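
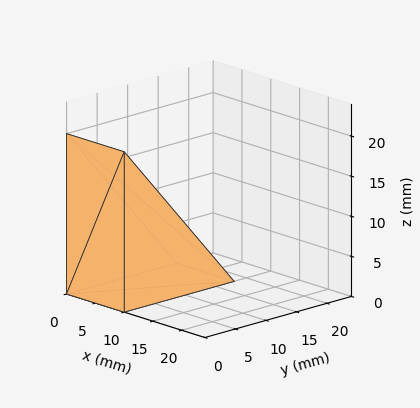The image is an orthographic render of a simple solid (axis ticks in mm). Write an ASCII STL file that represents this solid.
Reading the render: the shape is a wedge (ramp): 10 × 18 mm base, rising to 20 mm along the y=0 edge and sloping linearly to z=0 at y=18 (dimensions read to the nearest mm from the axis ticks). For the STL, each face is triangulated and given an outward normal.

solid part
  facet normal 0.0000 0.0000 -1.0000
    outer loop
      vertex 10.0 18.0 0.0
      vertex 10.0 0.0 0.0
      vertex 0.0 0.0 0.0
    endloop
  endfacet
  facet normal 0.0000 0.0000 -1.0000
    outer loop
      vertex 0.0 18.0 0.0
      vertex 10.0 18.0 0.0
      vertex 0.0 0.0 0.0
    endloop
  endfacet
  facet normal 0.0000 -1.0000 0.0000
    outer loop
      vertex 0.0 0.0 0.0
      vertex 10.0 0.0 0.0
      vertex 10.0 0.0 20.0
    endloop
  endfacet
  facet normal 0.0000 -1.0000 0.0000
    outer loop
      vertex 0.0 0.0 0.0
      vertex 10.0 0.0 20.0
      vertex 0.0 0.0 20.0
    endloop
  endfacet
  facet normal 0.0000 0.7433 0.6690
    outer loop
      vertex 0.0 0.0 20.0
      vertex 10.0 0.0 20.0
      vertex 10.0 18.0 0.0
    endloop
  endfacet
  facet normal 0.0000 0.7433 0.6690
    outer loop
      vertex 0.0 0.0 20.0
      vertex 10.0 18.0 0.0
      vertex 0.0 18.0 0.0
    endloop
  endfacet
  facet normal -1.0000 0.0000 0.0000
    outer loop
      vertex 0.0 0.0 20.0
      vertex 0.0 18.0 0.0
      vertex 0.0 0.0 0.0
    endloop
  endfacet
  facet normal 1.0000 0.0000 0.0000
    outer loop
      vertex 10.0 0.0 0.0
      vertex 10.0 18.0 0.0
      vertex 10.0 0.0 20.0
    endloop
  endfacet
endsolid part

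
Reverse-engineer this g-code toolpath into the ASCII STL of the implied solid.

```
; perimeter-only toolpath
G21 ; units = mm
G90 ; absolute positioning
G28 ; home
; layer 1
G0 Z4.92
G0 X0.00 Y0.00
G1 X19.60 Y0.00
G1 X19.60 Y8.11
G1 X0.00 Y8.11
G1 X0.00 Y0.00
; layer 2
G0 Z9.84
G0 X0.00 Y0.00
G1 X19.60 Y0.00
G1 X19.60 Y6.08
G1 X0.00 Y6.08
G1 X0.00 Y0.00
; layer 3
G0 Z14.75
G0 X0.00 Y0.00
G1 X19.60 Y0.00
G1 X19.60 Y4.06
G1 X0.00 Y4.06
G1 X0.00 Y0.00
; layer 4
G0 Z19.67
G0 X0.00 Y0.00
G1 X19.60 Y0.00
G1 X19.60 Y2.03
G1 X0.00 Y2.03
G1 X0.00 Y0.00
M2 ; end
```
solid part
  facet normal 0.0000 0.0000 -1.0000
    outer loop
      vertex 19.60 10.14 0.00
      vertex 19.60 0.00 0.00
      vertex 0.00 0.00 0.00
    endloop
  endfacet
  facet normal 0.0000 0.0000 -1.0000
    outer loop
      vertex 0.00 10.14 0.00
      vertex 19.60 10.14 0.00
      vertex 0.00 0.00 0.00
    endloop
  endfacet
  facet normal 0.0000 -1.0000 0.0000
    outer loop
      vertex 0.00 0.00 0.00
      vertex 19.60 0.00 0.00
      vertex 19.60 0.00 24.59
    endloop
  endfacet
  facet normal 0.0000 -1.0000 0.0000
    outer loop
      vertex 0.00 0.00 0.00
      vertex 19.60 0.00 24.59
      vertex 0.00 0.00 24.59
    endloop
  endfacet
  facet normal 0.0000 0.9245 0.3812
    outer loop
      vertex 0.00 0.00 24.59
      vertex 19.60 0.00 24.59
      vertex 19.60 10.14 0.00
    endloop
  endfacet
  facet normal 0.0000 0.9245 0.3812
    outer loop
      vertex 0.00 0.00 24.59
      vertex 19.60 10.14 0.00
      vertex 0.00 10.14 0.00
    endloop
  endfacet
  facet normal -1.0000 0.0000 0.0000
    outer loop
      vertex 0.00 0.00 24.59
      vertex 0.00 10.14 0.00
      vertex 0.00 0.00 0.00
    endloop
  endfacet
  facet normal 1.0000 0.0000 0.0000
    outer loop
      vertex 19.60 0.00 0.00
      vertex 19.60 10.14 0.00
      vertex 19.60 0.00 24.59
    endloop
  endfacet
endsolid part

The G0 Z moves step by Δz≈4.92 mm. The G1 loops shrink linearly with z, so the solid tapers from its base footprint up to z≈24.6. Closing with a flat bottom cap and the tapered top and triangulating gives 8 facets — a wedge (ramp): 19.6 × 10.1 mm base, rising to 24.6 mm along the y=0 edge and sloping linearly to z=0 at y=10.1.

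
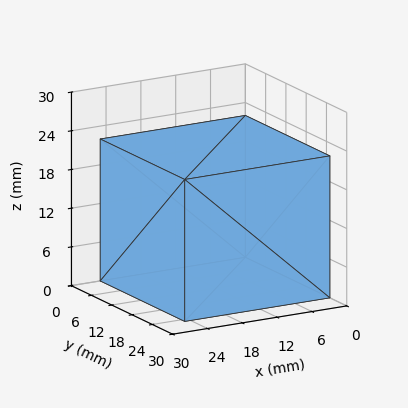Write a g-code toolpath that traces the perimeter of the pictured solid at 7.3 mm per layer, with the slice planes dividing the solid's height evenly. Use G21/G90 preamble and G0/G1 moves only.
Reading the render: the shape is a rectangular box, roughly 25 × 25 mm footprint and 22 mm tall (dimensions read to the nearest mm from the axis ticks). For the g-code, the solid's height is divided into equal slices at the stated Δz and each level perimeter traced with G1 moves after a G0 lift.

; perimeter-only toolpath
G21 ; units = mm
G90 ; absolute positioning
G28 ; home
; layer 1
G0 Z7.3
G0 X0.0 Y0.0
G1 X25.0 Y0.0
G1 X25.0 Y25.0
G1 X0.0 Y25.0
G1 X0.0 Y0.0
; layer 2
G0 Z14.7
G0 X0.0 Y0.0
G1 X25.0 Y0.0
G1 X25.0 Y25.0
G1 X0.0 Y25.0
G1 X0.0 Y0.0
; layer 3
G0 Z22.0
G0 X0.0 Y0.0
G1 X25.0 Y0.0
G1 X25.0 Y25.0
G1 X0.0 Y25.0
G1 X0.0 Y0.0
M2 ; end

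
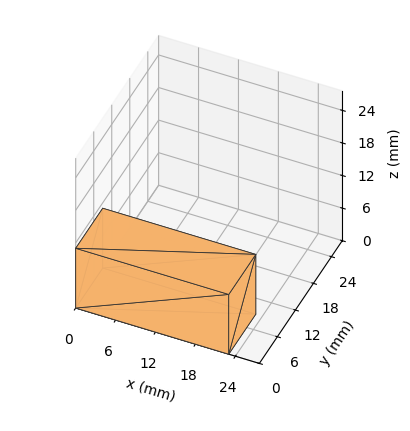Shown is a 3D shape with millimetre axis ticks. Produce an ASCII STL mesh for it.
Reading the render: the shape is a rectangular box, roughly 23 × 9 mm footprint and 11 mm tall (dimensions read to the nearest mm from the axis ticks). For the STL, each face is triangulated and given an outward normal.

solid part
  facet normal 0.0000 0.0000 -1.0000
    outer loop
      vertex 23.000 9.000 0.000
      vertex 23.000 0.000 0.000
      vertex 0.000 0.000 0.000
    endloop
  endfacet
  facet normal 0.0000 0.0000 -1.0000
    outer loop
      vertex 0.000 9.000 0.000
      vertex 23.000 9.000 0.000
      vertex 0.000 0.000 0.000
    endloop
  endfacet
  facet normal 0.0000 0.0000 1.0000
    outer loop
      vertex 0.000 0.000 11.000
      vertex 23.000 0.000 11.000
      vertex 23.000 9.000 11.000
    endloop
  endfacet
  facet normal 0.0000 0.0000 1.0000
    outer loop
      vertex 0.000 0.000 11.000
      vertex 23.000 9.000 11.000
      vertex 0.000 9.000 11.000
    endloop
  endfacet
  facet normal 0.0000 -1.0000 0.0000
    outer loop
      vertex 0.000 0.000 0.000
      vertex 23.000 0.000 0.000
      vertex 23.000 0.000 11.000
    endloop
  endfacet
  facet normal 0.0000 -1.0000 0.0000
    outer loop
      vertex 0.000 0.000 0.000
      vertex 23.000 0.000 11.000
      vertex 0.000 0.000 11.000
    endloop
  endfacet
  facet normal 0.0000 1.0000 0.0000
    outer loop
      vertex 23.000 9.000 11.000
      vertex 23.000 9.000 0.000
      vertex 0.000 9.000 0.000
    endloop
  endfacet
  facet normal 0.0000 1.0000 0.0000
    outer loop
      vertex 0.000 9.000 11.000
      vertex 23.000 9.000 11.000
      vertex 0.000 9.000 0.000
    endloop
  endfacet
  facet normal -1.0000 0.0000 0.0000
    outer loop
      vertex 0.000 9.000 11.000
      vertex 0.000 9.000 0.000
      vertex 0.000 0.000 0.000
    endloop
  endfacet
  facet normal -1.0000 0.0000 0.0000
    outer loop
      vertex 0.000 0.000 11.000
      vertex 0.000 9.000 11.000
      vertex 0.000 0.000 0.000
    endloop
  endfacet
  facet normal 1.0000 0.0000 0.0000
    outer loop
      vertex 23.000 0.000 0.000
      vertex 23.000 9.000 0.000
      vertex 23.000 9.000 11.000
    endloop
  endfacet
  facet normal 1.0000 0.0000 0.0000
    outer loop
      vertex 23.000 0.000 0.000
      vertex 23.000 9.000 11.000
      vertex 23.000 0.000 11.000
    endloop
  endfacet
endsolid part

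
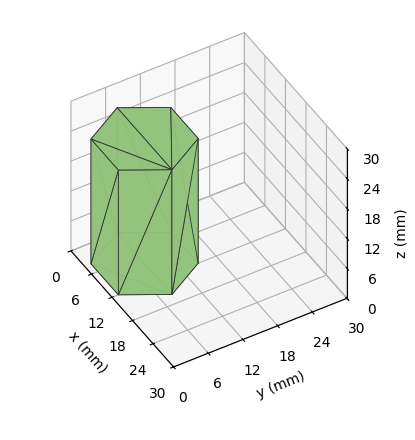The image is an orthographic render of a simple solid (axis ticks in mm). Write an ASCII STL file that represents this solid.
Reading the render: the shape is a regular 6-sided prism (a cylinder approximated with 6 flat sides), circumscribed radius ≈ 8 mm, height ≈ 25 mm (dimensions read to the nearest mm from the axis ticks). For the STL, each face is triangulated and given an outward normal.

solid part
  facet normal 0.0000 0.0000 -1.0000
    outer loop
      vertex 4.0 14.9 0.0
      vertex 12.0 14.9 0.0
      vertex 16.0 8.0 0.0
    endloop
  endfacet
  facet normal 0.0000 0.0000 -1.0000
    outer loop
      vertex 0.0 8.0 0.0
      vertex 4.0 14.9 0.0
      vertex 16.0 8.0 0.0
    endloop
  endfacet
  facet normal 0.0000 0.0000 -1.0000
    outer loop
      vertex 4.0 1.1 0.0
      vertex 0.0 8.0 0.0
      vertex 16.0 8.0 0.0
    endloop
  endfacet
  facet normal 0.0000 0.0000 -1.0000
    outer loop
      vertex 12.0 1.1 0.0
      vertex 4.0 1.1 0.0
      vertex 16.0 8.0 0.0
    endloop
  endfacet
  facet normal 0.0000 0.0000 1.0000
    outer loop
      vertex 16.0 8.0 25.0
      vertex 12.0 14.9 25.0
      vertex 4.0 14.9 25.0
    endloop
  endfacet
  facet normal 0.0000 0.0000 1.0000
    outer loop
      vertex 16.0 8.0 25.0
      vertex 4.0 14.9 25.0
      vertex 0.0 8.0 25.0
    endloop
  endfacet
  facet normal 0.0000 0.0000 1.0000
    outer loop
      vertex 16.0 8.0 25.0
      vertex 0.0 8.0 25.0
      vertex 4.0 1.1 25.0
    endloop
  endfacet
  facet normal 0.0000 0.0000 1.0000
    outer loop
      vertex 16.0 8.0 25.0
      vertex 4.0 1.1 25.0
      vertex 12.0 1.1 25.0
    endloop
  endfacet
  facet normal 0.8651 0.5015 0.0000
    outer loop
      vertex 16.0 8.0 0.0
      vertex 12.0 14.9 0.0
      vertex 12.0 14.9 25.0
    endloop
  endfacet
  facet normal 0.8651 0.5015 0.0000
    outer loop
      vertex 16.0 8.0 0.0
      vertex 12.0 14.9 25.0
      vertex 16.0 8.0 25.0
    endloop
  endfacet
  facet normal 0.0000 1.0000 0.0000
    outer loop
      vertex 12.0 14.9 0.0
      vertex 4.0 14.9 0.0
      vertex 4.0 14.9 25.0
    endloop
  endfacet
  facet normal 0.0000 1.0000 0.0000
    outer loop
      vertex 12.0 14.9 0.0
      vertex 4.0 14.9 25.0
      vertex 12.0 14.9 25.0
    endloop
  endfacet
  facet normal -0.8651 0.5015 0.0000
    outer loop
      vertex 4.0 14.9 0.0
      vertex 0.0 8.0 0.0
      vertex 0.0 8.0 25.0
    endloop
  endfacet
  facet normal -0.8651 0.5015 0.0000
    outer loop
      vertex 4.0 14.9 0.0
      vertex 0.0 8.0 25.0
      vertex 4.0 14.9 25.0
    endloop
  endfacet
  facet normal -0.8651 -0.5015 0.0000
    outer loop
      vertex 0.0 8.0 0.0
      vertex 4.0 1.1 0.0
      vertex 4.0 1.1 25.0
    endloop
  endfacet
  facet normal -0.8651 -0.5015 0.0000
    outer loop
      vertex 0.0 8.0 0.0
      vertex 4.0 1.1 25.0
      vertex 0.0 8.0 25.0
    endloop
  endfacet
  facet normal 0.0000 -1.0000 0.0000
    outer loop
      vertex 4.0 1.1 0.0
      vertex 12.0 1.1 0.0
      vertex 12.0 1.1 25.0
    endloop
  endfacet
  facet normal 0.0000 -1.0000 0.0000
    outer loop
      vertex 4.0 1.1 0.0
      vertex 12.0 1.1 25.0
      vertex 4.0 1.1 25.0
    endloop
  endfacet
  facet normal 0.8651 -0.5015 0.0000
    outer loop
      vertex 12.0 1.1 0.0
      vertex 16.0 8.0 0.0
      vertex 16.0 8.0 25.0
    endloop
  endfacet
  facet normal 0.8651 -0.5015 0.0000
    outer loop
      vertex 12.0 1.1 0.0
      vertex 16.0 8.0 25.0
      vertex 12.0 1.1 25.0
    endloop
  endfacet
endsolid part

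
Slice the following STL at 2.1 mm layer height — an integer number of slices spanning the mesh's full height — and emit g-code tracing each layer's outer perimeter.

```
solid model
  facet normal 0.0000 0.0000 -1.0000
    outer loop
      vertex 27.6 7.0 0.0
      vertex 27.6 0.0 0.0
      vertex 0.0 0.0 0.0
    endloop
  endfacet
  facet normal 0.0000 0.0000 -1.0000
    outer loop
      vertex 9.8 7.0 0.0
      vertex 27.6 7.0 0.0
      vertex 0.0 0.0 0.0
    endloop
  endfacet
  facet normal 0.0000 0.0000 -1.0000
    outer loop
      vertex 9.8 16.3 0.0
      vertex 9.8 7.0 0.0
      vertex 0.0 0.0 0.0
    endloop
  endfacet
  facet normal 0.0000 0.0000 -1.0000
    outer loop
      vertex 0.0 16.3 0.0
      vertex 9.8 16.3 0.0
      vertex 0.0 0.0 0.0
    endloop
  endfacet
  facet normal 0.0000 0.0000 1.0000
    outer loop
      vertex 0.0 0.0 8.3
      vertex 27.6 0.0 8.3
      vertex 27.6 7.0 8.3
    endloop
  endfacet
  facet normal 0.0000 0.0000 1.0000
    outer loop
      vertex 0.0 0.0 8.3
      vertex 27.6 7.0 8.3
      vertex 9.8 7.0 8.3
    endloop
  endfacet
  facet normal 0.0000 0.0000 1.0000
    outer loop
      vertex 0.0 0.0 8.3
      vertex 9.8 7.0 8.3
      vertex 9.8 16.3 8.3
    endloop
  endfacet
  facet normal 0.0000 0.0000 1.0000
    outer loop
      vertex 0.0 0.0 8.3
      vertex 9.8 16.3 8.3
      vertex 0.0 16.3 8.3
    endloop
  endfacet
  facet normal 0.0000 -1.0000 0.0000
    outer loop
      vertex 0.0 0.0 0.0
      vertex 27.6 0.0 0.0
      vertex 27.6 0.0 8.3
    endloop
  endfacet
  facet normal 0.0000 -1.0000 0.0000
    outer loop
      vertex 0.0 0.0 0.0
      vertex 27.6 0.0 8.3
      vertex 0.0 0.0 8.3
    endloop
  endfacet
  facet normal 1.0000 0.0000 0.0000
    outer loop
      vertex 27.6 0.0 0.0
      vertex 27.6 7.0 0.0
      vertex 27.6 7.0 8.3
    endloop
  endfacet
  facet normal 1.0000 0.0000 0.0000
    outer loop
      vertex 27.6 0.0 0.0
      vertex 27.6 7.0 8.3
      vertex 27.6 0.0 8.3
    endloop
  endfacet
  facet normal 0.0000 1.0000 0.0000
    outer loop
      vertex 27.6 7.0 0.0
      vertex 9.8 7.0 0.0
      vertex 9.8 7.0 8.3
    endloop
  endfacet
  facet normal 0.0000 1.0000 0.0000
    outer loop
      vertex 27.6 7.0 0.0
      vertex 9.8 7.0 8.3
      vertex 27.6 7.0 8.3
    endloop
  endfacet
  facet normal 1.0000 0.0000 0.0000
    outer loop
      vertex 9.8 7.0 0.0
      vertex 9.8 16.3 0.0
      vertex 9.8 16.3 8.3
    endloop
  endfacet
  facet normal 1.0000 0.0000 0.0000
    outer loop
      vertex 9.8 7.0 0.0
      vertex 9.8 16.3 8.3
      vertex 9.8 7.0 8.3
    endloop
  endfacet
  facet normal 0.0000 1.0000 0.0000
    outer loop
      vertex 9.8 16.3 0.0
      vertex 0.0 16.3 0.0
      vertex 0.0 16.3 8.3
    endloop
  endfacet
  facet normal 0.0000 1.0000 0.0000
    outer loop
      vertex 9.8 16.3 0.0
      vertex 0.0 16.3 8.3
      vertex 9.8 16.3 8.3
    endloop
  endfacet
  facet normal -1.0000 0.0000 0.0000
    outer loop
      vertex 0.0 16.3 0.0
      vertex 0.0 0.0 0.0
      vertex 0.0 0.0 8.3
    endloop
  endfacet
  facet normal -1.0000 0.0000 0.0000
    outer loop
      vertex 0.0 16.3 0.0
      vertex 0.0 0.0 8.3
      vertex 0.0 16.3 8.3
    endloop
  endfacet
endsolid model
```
; perimeter-only toolpath
G21 ; units = mm
G90 ; absolute positioning
G28 ; home
; layer 1
G0 Z2.1
G0 X0.0 Y0.0
G1 X27.6 Y0.0
G1 X27.6 Y7.0
G1 X9.8 Y7.0
G1 X9.8 Y16.3
G1 X0.0 Y16.3
G1 X0.0 Y0.0
; layer 2
G0 Z4.2
G0 X0.0 Y0.0
G1 X27.6 Y0.0
G1 X27.6 Y7.0
G1 X9.8 Y7.0
G1 X9.8 Y16.3
G1 X0.0 Y16.3
G1 X0.0 Y0.0
; layer 3
G0 Z6.2
G0 X0.0 Y0.0
G1 X27.6 Y0.0
G1 X27.6 Y7.0
G1 X9.8 Y7.0
G1 X9.8 Y16.3
G1 X0.0 Y16.3
G1 X0.0 Y0.0
; layer 4
G0 Z8.3
G0 X0.0 Y0.0
G1 X27.6 Y0.0
G1 X27.6 Y7.0
G1 X9.8 Y7.0
G1 X9.8 Y16.3
G1 X0.0 Y16.3
G1 X0.0 Y0.0
M2 ; end

The solid is an L-shaped prism: outer 27.6 × 16.3 mm, arm thicknesses ≈ 7 mm (horizontal) and 9.8 mm (vertical), extruded 8.3 mm in z. Slicing at Δz = 2.1 mm — 4 equal slices spanning the solid's height, so layer i sits at z = i·h/4 — gives 4 non-empty perimeters. Each is a 6-segment closed polygon; G0 lifts to the layer z and rapids to the start vertex, then G1 traces the edges.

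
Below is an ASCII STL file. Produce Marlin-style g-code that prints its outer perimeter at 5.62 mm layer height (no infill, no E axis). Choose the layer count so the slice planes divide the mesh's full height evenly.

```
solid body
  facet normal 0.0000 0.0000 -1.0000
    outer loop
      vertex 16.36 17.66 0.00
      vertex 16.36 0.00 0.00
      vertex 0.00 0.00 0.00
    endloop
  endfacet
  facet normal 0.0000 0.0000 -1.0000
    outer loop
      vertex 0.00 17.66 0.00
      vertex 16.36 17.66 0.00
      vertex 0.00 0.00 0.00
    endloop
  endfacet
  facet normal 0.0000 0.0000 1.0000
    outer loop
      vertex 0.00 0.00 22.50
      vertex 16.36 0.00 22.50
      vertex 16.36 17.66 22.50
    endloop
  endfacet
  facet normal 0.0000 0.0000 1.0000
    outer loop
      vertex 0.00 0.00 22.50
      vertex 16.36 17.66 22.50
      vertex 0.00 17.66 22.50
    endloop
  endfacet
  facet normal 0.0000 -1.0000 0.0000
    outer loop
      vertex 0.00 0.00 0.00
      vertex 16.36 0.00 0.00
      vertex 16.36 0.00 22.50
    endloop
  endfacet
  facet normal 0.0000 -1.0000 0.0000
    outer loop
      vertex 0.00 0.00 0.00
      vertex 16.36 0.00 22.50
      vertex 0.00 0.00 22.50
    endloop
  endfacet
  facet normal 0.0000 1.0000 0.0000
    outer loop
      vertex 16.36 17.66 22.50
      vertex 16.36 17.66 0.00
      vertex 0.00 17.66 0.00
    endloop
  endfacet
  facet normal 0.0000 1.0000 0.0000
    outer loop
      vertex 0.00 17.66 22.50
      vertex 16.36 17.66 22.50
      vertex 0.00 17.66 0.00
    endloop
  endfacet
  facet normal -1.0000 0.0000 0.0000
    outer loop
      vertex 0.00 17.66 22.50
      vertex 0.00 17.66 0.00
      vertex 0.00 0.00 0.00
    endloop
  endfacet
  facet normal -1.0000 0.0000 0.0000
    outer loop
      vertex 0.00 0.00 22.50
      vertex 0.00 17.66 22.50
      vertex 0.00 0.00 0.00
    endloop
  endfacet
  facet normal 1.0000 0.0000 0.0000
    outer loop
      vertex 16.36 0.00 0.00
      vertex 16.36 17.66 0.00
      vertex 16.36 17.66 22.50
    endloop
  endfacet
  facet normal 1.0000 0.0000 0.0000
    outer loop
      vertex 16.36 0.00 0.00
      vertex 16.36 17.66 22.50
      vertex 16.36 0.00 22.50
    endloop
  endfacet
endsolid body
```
; perimeter-only toolpath
G21 ; units = mm
G90 ; absolute positioning
G28 ; home
; layer 1
G0 Z5.62
G0 X0.00 Y0.00
G1 X16.36 Y0.00
G1 X16.36 Y17.66
G1 X0.00 Y17.66
G1 X0.00 Y0.00
; layer 2
G0 Z11.25
G0 X0.00 Y0.00
G1 X16.36 Y0.00
G1 X16.36 Y17.66
G1 X0.00 Y17.66
G1 X0.00 Y0.00
; layer 3
G0 Z16.88
G0 X0.00 Y0.00
G1 X16.36 Y0.00
G1 X16.36 Y17.66
G1 X0.00 Y17.66
G1 X0.00 Y0.00
; layer 4
G0 Z22.50
G0 X0.00 Y0.00
G1 X16.36 Y0.00
G1 X16.36 Y17.66
G1 X0.00 Y17.66
G1 X0.00 Y0.00
M2 ; end

The solid is a rectangular box, roughly 16.4 × 17.7 mm footprint and 22.5 mm tall. Slicing at Δz = 5.62 mm — 4 equal slices spanning the solid's height, so layer i sits at z = i·h/4 — gives 4 non-empty perimeters. Each is a 4-segment closed polygon; G0 lifts to the layer z and rapids to the start vertex, then G1 traces the edges.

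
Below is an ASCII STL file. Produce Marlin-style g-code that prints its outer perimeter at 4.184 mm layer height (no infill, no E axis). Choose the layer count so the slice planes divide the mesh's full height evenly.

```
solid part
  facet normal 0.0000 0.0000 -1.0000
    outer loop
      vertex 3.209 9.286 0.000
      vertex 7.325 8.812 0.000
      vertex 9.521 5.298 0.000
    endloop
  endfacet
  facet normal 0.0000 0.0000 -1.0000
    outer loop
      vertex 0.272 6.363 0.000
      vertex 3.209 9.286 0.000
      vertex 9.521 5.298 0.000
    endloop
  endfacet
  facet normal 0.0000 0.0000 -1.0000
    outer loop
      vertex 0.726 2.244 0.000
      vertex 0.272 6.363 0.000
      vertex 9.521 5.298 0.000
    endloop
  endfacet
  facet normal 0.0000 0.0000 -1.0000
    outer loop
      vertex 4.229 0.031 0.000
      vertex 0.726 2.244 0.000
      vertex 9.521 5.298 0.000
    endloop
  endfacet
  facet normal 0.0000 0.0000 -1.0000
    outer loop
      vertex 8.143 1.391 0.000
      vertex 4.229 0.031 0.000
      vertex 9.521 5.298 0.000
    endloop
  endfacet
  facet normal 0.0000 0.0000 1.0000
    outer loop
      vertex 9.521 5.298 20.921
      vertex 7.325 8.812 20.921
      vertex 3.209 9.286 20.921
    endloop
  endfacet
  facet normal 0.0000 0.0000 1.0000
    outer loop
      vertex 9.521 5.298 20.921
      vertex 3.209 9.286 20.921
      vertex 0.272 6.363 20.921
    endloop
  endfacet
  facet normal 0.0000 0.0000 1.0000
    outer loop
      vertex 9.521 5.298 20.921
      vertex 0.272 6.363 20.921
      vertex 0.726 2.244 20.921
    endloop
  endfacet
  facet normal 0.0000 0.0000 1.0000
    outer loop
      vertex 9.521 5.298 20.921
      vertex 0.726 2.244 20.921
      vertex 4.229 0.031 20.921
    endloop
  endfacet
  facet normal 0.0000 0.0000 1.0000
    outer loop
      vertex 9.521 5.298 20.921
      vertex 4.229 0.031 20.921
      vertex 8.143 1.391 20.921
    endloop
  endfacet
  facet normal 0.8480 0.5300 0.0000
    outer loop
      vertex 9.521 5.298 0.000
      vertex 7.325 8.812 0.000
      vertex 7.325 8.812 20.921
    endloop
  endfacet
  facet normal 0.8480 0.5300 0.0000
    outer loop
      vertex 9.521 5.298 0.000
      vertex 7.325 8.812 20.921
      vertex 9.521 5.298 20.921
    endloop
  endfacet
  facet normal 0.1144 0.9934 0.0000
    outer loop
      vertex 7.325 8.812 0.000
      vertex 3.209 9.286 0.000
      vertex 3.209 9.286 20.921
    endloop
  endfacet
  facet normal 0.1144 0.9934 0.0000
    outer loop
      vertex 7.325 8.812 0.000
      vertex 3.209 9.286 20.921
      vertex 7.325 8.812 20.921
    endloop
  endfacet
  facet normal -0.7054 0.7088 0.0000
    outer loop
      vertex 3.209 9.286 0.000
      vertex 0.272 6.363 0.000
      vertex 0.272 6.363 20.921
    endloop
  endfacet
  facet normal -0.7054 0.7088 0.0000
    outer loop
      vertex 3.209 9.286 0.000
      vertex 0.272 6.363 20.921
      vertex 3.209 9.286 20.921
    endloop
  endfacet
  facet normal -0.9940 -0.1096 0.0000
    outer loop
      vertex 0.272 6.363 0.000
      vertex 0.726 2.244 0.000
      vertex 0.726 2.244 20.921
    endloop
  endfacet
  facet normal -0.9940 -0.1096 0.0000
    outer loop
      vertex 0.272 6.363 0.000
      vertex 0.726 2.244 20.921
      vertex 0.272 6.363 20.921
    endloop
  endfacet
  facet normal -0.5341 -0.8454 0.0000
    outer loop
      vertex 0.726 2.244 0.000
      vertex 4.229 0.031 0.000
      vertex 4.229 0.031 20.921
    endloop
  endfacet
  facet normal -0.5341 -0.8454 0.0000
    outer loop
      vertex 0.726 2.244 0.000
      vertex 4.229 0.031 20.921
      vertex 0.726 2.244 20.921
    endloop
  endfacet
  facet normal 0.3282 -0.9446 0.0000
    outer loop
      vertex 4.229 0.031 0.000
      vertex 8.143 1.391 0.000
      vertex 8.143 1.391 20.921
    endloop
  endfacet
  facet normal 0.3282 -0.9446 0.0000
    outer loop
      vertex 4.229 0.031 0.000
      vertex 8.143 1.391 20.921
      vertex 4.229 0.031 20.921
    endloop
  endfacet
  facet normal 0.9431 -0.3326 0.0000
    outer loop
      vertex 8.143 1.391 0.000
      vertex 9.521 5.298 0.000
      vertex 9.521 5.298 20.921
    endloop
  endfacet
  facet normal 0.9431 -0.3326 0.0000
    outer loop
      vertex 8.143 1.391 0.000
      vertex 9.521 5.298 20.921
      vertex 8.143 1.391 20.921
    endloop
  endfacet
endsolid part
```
; perimeter-only toolpath
G21 ; units = mm
G90 ; absolute positioning
G28 ; home
; layer 1
G0 Z4.184
G0 X9.521 Y5.298
G1 X7.325 Y8.812
G1 X3.209 Y9.286
G1 X0.272 Y6.363
G1 X0.726 Y2.244
G1 X4.229 Y0.031
G1 X8.143 Y1.391
G1 X9.521 Y5.298
; layer 2
G0 Z8.368
G0 X9.521 Y5.298
G1 X7.325 Y8.812
G1 X3.209 Y9.286
G1 X0.272 Y6.363
G1 X0.726 Y2.244
G1 X4.229 Y0.031
G1 X8.143 Y1.391
G1 X9.521 Y5.298
; layer 3
G0 Z12.553
G0 X9.521 Y5.298
G1 X7.325 Y8.812
G1 X3.209 Y9.286
G1 X0.272 Y6.363
G1 X0.726 Y2.244
G1 X4.229 Y0.031
G1 X8.143 Y1.391
G1 X9.521 Y5.298
; layer 4
G0 Z16.737
G0 X9.521 Y5.298
G1 X7.325 Y8.812
G1 X3.209 Y9.286
G1 X0.272 Y6.363
G1 X0.726 Y2.244
G1 X4.229 Y0.031
G1 X8.143 Y1.391
G1 X9.521 Y5.298
; layer 5
G0 Z20.921
G0 X9.521 Y5.298
G1 X7.325 Y8.812
G1 X3.209 Y9.286
G1 X0.272 Y6.363
G1 X0.726 Y2.244
G1 X4.229 Y0.031
G1 X8.143 Y1.391
G1 X9.521 Y5.298
M2 ; end

The solid is a regular 7-sided prism (a cylinder approximated with 7 flat sides), circumscribed radius ≈ 4.78 mm, height ≈ 20.9 mm. Slicing at Δz = 4.184 mm — 5 equal slices spanning the solid's height, so layer i sits at z = i·h/5 — gives 5 non-empty perimeters. Each is a 7-segment closed polygon; G0 lifts to the layer z and rapids to the start vertex, then G1 traces the edges.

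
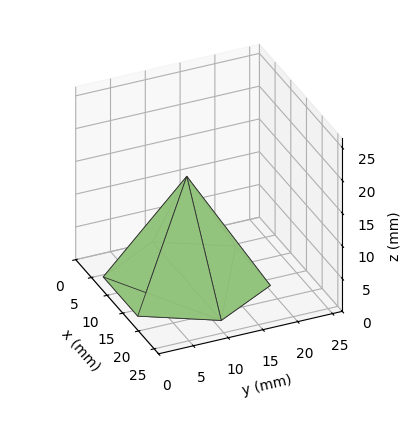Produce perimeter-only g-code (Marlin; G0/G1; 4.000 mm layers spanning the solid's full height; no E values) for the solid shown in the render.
Reading the render: the shape is a regular 6-sided pyramid, base circumscribed radius ≈ 11 mm, apex at z ≈ 16 mm (dimensions read to the nearest mm from the axis ticks). For the g-code, the solid's height is divided into equal slices at the stated Δz and each level perimeter traced with G1 moves after a G0 lift.

; perimeter-only toolpath
G21 ; units = mm
G90 ; absolute positioning
G28 ; home
; layer 1
G0 Z4.000
G0 X19.250 Y11.000
G1 X15.125 Y18.145
G1 X6.875 Y18.145
G1 X2.750 Y11.000
G1 X6.875 Y3.856
G1 X15.125 Y3.856
G1 X19.250 Y11.000
; layer 2
G0 Z8.000
G0 X16.500 Y11.000
G1 X13.750 Y15.763
G1 X8.250 Y15.763
G1 X5.500 Y11.000
G1 X8.250 Y6.237
G1 X13.750 Y6.237
G1 X16.500 Y11.000
; layer 3
G0 Z12.000
G0 X13.750 Y11.000
G1 X12.375 Y13.381
G1 X9.625 Y13.381
G1 X8.250 Y11.000
G1 X9.625 Y8.618
G1 X12.375 Y8.618
G1 X13.750 Y11.000
M2 ; end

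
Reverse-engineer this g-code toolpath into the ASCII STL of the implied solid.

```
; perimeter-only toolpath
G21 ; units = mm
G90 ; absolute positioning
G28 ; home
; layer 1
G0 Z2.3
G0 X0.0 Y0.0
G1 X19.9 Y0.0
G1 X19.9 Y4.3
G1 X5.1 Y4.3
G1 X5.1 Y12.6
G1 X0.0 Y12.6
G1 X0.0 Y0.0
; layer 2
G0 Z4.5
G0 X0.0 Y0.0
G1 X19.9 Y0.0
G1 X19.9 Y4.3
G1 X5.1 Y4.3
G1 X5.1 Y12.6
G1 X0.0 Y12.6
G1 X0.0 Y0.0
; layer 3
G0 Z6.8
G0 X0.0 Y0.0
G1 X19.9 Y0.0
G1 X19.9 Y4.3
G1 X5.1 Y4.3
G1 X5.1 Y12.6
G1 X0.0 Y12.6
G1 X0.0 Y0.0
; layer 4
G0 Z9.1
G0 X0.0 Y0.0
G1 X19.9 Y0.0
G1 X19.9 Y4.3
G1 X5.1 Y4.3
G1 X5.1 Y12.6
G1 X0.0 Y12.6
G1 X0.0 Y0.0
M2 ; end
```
solid part
  facet normal 0.0000 0.0000 -1.0000
    outer loop
      vertex 19.9 4.3 0.0
      vertex 19.9 0.0 0.0
      vertex 0.0 0.0 0.0
    endloop
  endfacet
  facet normal 0.0000 0.0000 -1.0000
    outer loop
      vertex 5.1 4.3 0.0
      vertex 19.9 4.3 0.0
      vertex 0.0 0.0 0.0
    endloop
  endfacet
  facet normal 0.0000 0.0000 -1.0000
    outer loop
      vertex 5.1 12.6 0.0
      vertex 5.1 4.3 0.0
      vertex 0.0 0.0 0.0
    endloop
  endfacet
  facet normal 0.0000 0.0000 -1.0000
    outer loop
      vertex 0.0 12.6 0.0
      vertex 5.1 12.6 0.0
      vertex 0.0 0.0 0.0
    endloop
  endfacet
  facet normal 0.0000 0.0000 1.0000
    outer loop
      vertex 0.0 0.0 9.1
      vertex 19.9 0.0 9.1
      vertex 19.9 4.3 9.1
    endloop
  endfacet
  facet normal 0.0000 0.0000 1.0000
    outer loop
      vertex 0.0 0.0 9.1
      vertex 19.9 4.3 9.1
      vertex 5.1 4.3 9.1
    endloop
  endfacet
  facet normal 0.0000 0.0000 1.0000
    outer loop
      vertex 0.0 0.0 9.1
      vertex 5.1 4.3 9.1
      vertex 5.1 12.6 9.1
    endloop
  endfacet
  facet normal 0.0000 0.0000 1.0000
    outer loop
      vertex 0.0 0.0 9.1
      vertex 5.1 12.6 9.1
      vertex 0.0 12.6 9.1
    endloop
  endfacet
  facet normal 0.0000 -1.0000 0.0000
    outer loop
      vertex 0.0 0.0 0.0
      vertex 19.9 0.0 0.0
      vertex 19.9 0.0 9.1
    endloop
  endfacet
  facet normal 0.0000 -1.0000 0.0000
    outer loop
      vertex 0.0 0.0 0.0
      vertex 19.9 0.0 9.1
      vertex 0.0 0.0 9.1
    endloop
  endfacet
  facet normal 1.0000 0.0000 0.0000
    outer loop
      vertex 19.9 0.0 0.0
      vertex 19.9 4.3 0.0
      vertex 19.9 4.3 9.1
    endloop
  endfacet
  facet normal 1.0000 0.0000 0.0000
    outer loop
      vertex 19.9 0.0 0.0
      vertex 19.9 4.3 9.1
      vertex 19.9 0.0 9.1
    endloop
  endfacet
  facet normal 0.0000 1.0000 0.0000
    outer loop
      vertex 19.9 4.3 0.0
      vertex 5.1 4.3 0.0
      vertex 5.1 4.3 9.1
    endloop
  endfacet
  facet normal 0.0000 1.0000 0.0000
    outer loop
      vertex 19.9 4.3 0.0
      vertex 5.1 4.3 9.1
      vertex 19.9 4.3 9.1
    endloop
  endfacet
  facet normal 1.0000 0.0000 0.0000
    outer loop
      vertex 5.1 4.3 0.0
      vertex 5.1 12.6 0.0
      vertex 5.1 12.6 9.1
    endloop
  endfacet
  facet normal 1.0000 0.0000 0.0000
    outer loop
      vertex 5.1 4.3 0.0
      vertex 5.1 12.6 9.1
      vertex 5.1 4.3 9.1
    endloop
  endfacet
  facet normal 0.0000 1.0000 0.0000
    outer loop
      vertex 5.1 12.6 0.0
      vertex 0.0 12.6 0.0
      vertex 0.0 12.6 9.1
    endloop
  endfacet
  facet normal 0.0000 1.0000 0.0000
    outer loop
      vertex 5.1 12.6 0.0
      vertex 0.0 12.6 9.1
      vertex 5.1 12.6 9.1
    endloop
  endfacet
  facet normal -1.0000 0.0000 0.0000
    outer loop
      vertex 0.0 12.6 0.0
      vertex 0.0 0.0 0.0
      vertex 0.0 0.0 9.1
    endloop
  endfacet
  facet normal -1.0000 0.0000 0.0000
    outer loop
      vertex 0.0 12.6 0.0
      vertex 0.0 0.0 9.1
      vertex 0.0 12.6 9.1
    endloop
  endfacet
endsolid part

The G0 Z moves step by Δz≈2.3 mm. Every layer's G1 loop is the same polygon, so the solid is a straight extrusion of it from z=0 to z≈9.1. Closing with flat bottom and top caps and triangulating gives 20 facets — an L-shaped prism: outer 19.9 × 12.6 mm, arm thicknesses ≈ 4.3 mm (horizontal) and 5.1 mm (vertical), extruded 9.1 mm in z.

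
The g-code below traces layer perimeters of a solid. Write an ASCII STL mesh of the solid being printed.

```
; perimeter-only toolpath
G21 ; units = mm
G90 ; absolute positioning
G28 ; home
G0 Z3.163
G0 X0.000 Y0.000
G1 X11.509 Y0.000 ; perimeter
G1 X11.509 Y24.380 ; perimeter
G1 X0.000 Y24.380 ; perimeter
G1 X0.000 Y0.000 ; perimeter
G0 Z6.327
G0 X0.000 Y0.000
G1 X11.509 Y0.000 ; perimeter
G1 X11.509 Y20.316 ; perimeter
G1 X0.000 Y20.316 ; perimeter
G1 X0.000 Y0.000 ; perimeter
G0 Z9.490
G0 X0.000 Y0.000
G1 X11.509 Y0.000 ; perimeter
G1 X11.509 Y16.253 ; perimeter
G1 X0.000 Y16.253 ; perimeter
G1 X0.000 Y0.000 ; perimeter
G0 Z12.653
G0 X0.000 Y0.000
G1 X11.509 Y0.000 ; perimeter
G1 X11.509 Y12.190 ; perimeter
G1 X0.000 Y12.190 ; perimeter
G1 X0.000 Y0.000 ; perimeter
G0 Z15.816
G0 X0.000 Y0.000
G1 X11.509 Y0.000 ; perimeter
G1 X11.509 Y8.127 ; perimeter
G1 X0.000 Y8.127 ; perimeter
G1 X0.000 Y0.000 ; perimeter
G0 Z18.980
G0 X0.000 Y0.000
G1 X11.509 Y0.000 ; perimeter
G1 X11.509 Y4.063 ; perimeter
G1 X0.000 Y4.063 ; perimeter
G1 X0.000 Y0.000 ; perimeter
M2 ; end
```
solid part
  facet normal 0.0000 0.0000 -1.0000
    outer loop
      vertex 11.509 28.443 0.000
      vertex 11.509 0.000 0.000
      vertex 0.000 0.000 0.000
    endloop
  endfacet
  facet normal 0.0000 0.0000 -1.0000
    outer loop
      vertex 0.000 28.443 0.000
      vertex 11.509 28.443 0.000
      vertex 0.000 0.000 0.000
    endloop
  endfacet
  facet normal 0.0000 -1.0000 0.0000
    outer loop
      vertex 0.000 0.000 0.000
      vertex 11.509 0.000 0.000
      vertex 11.509 0.000 22.143
    endloop
  endfacet
  facet normal 0.0000 -1.0000 0.0000
    outer loop
      vertex 0.000 0.000 0.000
      vertex 11.509 0.000 22.143
      vertex 0.000 0.000 22.143
    endloop
  endfacet
  facet normal 0.0000 0.6143 0.7891
    outer loop
      vertex 0.000 0.000 22.143
      vertex 11.509 0.000 22.143
      vertex 11.509 28.443 0.000
    endloop
  endfacet
  facet normal 0.0000 0.6143 0.7891
    outer loop
      vertex 0.000 0.000 22.143
      vertex 11.509 28.443 0.000
      vertex 0.000 28.443 0.000
    endloop
  endfacet
  facet normal -1.0000 0.0000 0.0000
    outer loop
      vertex 0.000 0.000 22.143
      vertex 0.000 28.443 0.000
      vertex 0.000 0.000 0.000
    endloop
  endfacet
  facet normal 1.0000 0.0000 0.0000
    outer loop
      vertex 11.509 0.000 0.000
      vertex 11.509 28.443 0.000
      vertex 11.509 0.000 22.143
    endloop
  endfacet
endsolid part

The G0 Z moves step by Δz≈3.163 mm. The G1 loops shrink linearly with z, so the solid tapers from its base footprint up to z≈22.1. Closing with a flat bottom cap and the tapered top and triangulating gives 8 facets — a wedge (ramp): 11.5 × 28.4 mm base, rising to 22.1 mm along the y=0 edge and sloping linearly to z=0 at y=28.4.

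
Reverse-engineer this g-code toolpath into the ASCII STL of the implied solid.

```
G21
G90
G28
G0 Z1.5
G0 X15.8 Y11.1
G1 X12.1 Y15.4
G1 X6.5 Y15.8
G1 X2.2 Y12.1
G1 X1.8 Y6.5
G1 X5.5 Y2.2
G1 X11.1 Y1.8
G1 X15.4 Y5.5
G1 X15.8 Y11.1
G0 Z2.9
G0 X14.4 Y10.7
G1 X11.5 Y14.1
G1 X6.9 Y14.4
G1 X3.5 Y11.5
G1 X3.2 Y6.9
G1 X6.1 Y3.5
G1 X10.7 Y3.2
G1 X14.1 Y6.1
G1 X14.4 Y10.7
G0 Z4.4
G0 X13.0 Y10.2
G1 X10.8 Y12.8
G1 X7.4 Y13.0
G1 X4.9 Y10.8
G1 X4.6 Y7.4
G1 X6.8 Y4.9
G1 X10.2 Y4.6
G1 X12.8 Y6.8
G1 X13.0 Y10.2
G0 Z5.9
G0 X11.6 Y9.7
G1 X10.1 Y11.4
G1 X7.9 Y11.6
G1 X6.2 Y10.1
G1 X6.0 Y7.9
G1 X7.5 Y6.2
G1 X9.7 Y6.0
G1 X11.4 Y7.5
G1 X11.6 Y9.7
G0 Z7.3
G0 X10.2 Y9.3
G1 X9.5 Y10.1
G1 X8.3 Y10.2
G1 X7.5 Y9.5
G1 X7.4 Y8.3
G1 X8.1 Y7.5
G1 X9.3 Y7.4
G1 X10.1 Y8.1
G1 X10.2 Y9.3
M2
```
solid part
  facet normal 0.0000 0.0000 -1.0000
    outer loop
      vertex 6.0 17.2 0.0
      vertex 12.8 16.7 0.0
      vertex 17.2 11.6 0.0
    endloop
  endfacet
  facet normal 0.0000 0.0000 -1.0000
    outer loop
      vertex 0.9 12.8 0.0
      vertex 6.0 17.2 0.0
      vertex 17.2 11.6 0.0
    endloop
  endfacet
  facet normal 0.0000 0.0000 -1.0000
    outer loop
      vertex 0.4 6.0 0.0
      vertex 0.9 12.8 0.0
      vertex 17.2 11.6 0.0
    endloop
  endfacet
  facet normal 0.0000 0.0000 -1.0000
    outer loop
      vertex 4.8 0.9 0.0
      vertex 0.4 6.0 0.0
      vertex 17.2 11.6 0.0
    endloop
  endfacet
  facet normal 0.0000 0.0000 -1.0000
    outer loop
      vertex 11.6 0.4 0.0
      vertex 4.8 0.9 0.0
      vertex 17.2 11.6 0.0
    endloop
  endfacet
  facet normal 0.0000 0.0000 -1.0000
    outer loop
      vertex 16.7 4.8 0.0
      vertex 11.6 0.4 0.0
      vertex 17.2 11.6 0.0
    endloop
  endfacet
  facet normal 0.5543 0.4782 0.6812
    outer loop
      vertex 17.2 11.6 0.0
      vertex 12.8 16.7 0.0
      vertex 8.8 8.8 8.8
    endloop
  endfacet
  facet normal 0.0537 0.7308 0.6805
    outer loop
      vertex 12.8 16.7 0.0
      vertex 6.0 17.2 0.0
      vertex 8.8 8.8 8.8
    endloop
  endfacet
  facet normal -0.4782 0.5543 0.6812
    outer loop
      vertex 6.0 17.2 0.0
      vertex 0.9 12.8 0.0
      vertex 8.8 8.8 8.8
    endloop
  endfacet
  facet normal -0.7308 0.0537 0.6805
    outer loop
      vertex 0.9 12.8 0.0
      vertex 0.4 6.0 0.0
      vertex 8.8 8.8 8.8
    endloop
  endfacet
  facet normal -0.5543 -0.4782 0.6812
    outer loop
      vertex 0.4 6.0 0.0
      vertex 4.8 0.9 0.0
      vertex 8.8 8.8 8.8
    endloop
  endfacet
  facet normal -0.0537 -0.7308 0.6805
    outer loop
      vertex 4.8 0.9 0.0
      vertex 11.6 0.4 0.0
      vertex 8.8 8.8 8.8
    endloop
  endfacet
  facet normal 0.4782 -0.5543 0.6812
    outer loop
      vertex 11.6 0.4 0.0
      vertex 16.7 4.8 0.0
      vertex 8.8 8.8 8.8
    endloop
  endfacet
  facet normal 0.7308 -0.0537 0.6805
    outer loop
      vertex 16.7 4.8 0.0
      vertex 17.2 11.6 0.0
      vertex 8.8 8.8 8.8
    endloop
  endfacet
endsolid part

The G0 Z moves step by Δz≈1.5 mm. The G1 loops shrink linearly with z, so the solid tapers from its base footprint up to z≈8.8. Closing with a flat bottom cap and the tapered top and triangulating gives 14 facets — a regular 8-sided pyramid, base circumscribed radius ≈ 8.8 mm, apex at z ≈ 8.8 mm.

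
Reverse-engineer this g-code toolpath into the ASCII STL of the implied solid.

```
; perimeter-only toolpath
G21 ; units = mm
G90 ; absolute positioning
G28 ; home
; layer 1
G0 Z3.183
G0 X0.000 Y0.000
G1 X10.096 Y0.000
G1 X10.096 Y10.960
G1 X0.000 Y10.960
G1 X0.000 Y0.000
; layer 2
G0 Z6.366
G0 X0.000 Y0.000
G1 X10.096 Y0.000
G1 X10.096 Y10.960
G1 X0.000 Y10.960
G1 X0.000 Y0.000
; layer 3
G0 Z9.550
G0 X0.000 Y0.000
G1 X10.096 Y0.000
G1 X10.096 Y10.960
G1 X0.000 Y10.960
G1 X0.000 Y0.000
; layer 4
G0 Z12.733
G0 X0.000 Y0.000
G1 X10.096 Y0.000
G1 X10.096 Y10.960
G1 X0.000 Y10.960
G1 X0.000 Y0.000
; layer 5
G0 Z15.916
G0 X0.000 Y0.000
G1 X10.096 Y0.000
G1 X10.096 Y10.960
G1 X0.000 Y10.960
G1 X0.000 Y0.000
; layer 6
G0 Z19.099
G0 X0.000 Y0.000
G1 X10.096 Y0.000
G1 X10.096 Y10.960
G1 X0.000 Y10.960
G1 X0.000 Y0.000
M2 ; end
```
solid part
  facet normal 0.0000 0.0000 -1.0000
    outer loop
      vertex 10.096 10.960 0.000
      vertex 10.096 0.000 0.000
      vertex 0.000 0.000 0.000
    endloop
  endfacet
  facet normal 0.0000 0.0000 -1.0000
    outer loop
      vertex 0.000 10.960 0.000
      vertex 10.096 10.960 0.000
      vertex 0.000 0.000 0.000
    endloop
  endfacet
  facet normal 0.0000 0.0000 1.0000
    outer loop
      vertex 0.000 0.000 19.099
      vertex 10.096 0.000 19.099
      vertex 10.096 10.960 19.099
    endloop
  endfacet
  facet normal 0.0000 0.0000 1.0000
    outer loop
      vertex 0.000 0.000 19.099
      vertex 10.096 10.960 19.099
      vertex 0.000 10.960 19.099
    endloop
  endfacet
  facet normal 0.0000 -1.0000 0.0000
    outer loop
      vertex 0.000 0.000 0.000
      vertex 10.096 0.000 0.000
      vertex 10.096 0.000 19.099
    endloop
  endfacet
  facet normal 0.0000 -1.0000 0.0000
    outer loop
      vertex 0.000 0.000 0.000
      vertex 10.096 0.000 19.099
      vertex 0.000 0.000 19.099
    endloop
  endfacet
  facet normal 0.0000 1.0000 0.0000
    outer loop
      vertex 10.096 10.960 19.099
      vertex 10.096 10.960 0.000
      vertex 0.000 10.960 0.000
    endloop
  endfacet
  facet normal 0.0000 1.0000 0.0000
    outer loop
      vertex 0.000 10.960 19.099
      vertex 10.096 10.960 19.099
      vertex 0.000 10.960 0.000
    endloop
  endfacet
  facet normal -1.0000 0.0000 0.0000
    outer loop
      vertex 0.000 10.960 19.099
      vertex 0.000 10.960 0.000
      vertex 0.000 0.000 0.000
    endloop
  endfacet
  facet normal -1.0000 0.0000 0.0000
    outer loop
      vertex 0.000 0.000 19.099
      vertex 0.000 10.960 19.099
      vertex 0.000 0.000 0.000
    endloop
  endfacet
  facet normal 1.0000 0.0000 0.0000
    outer loop
      vertex 10.096 0.000 0.000
      vertex 10.096 10.960 0.000
      vertex 10.096 10.960 19.099
    endloop
  endfacet
  facet normal 1.0000 0.0000 0.0000
    outer loop
      vertex 10.096 0.000 0.000
      vertex 10.096 10.960 19.099
      vertex 10.096 0.000 19.099
    endloop
  endfacet
endsolid part

The G0 Z moves step by Δz≈3.183 mm. Every layer's G1 loop is the same polygon, so the solid is a straight extrusion of it from z=0 to z≈19.1. Closing with flat bottom and top caps and triangulating gives 12 facets — a rectangular box, roughly 10.1 × 11 mm footprint and 19.1 mm tall.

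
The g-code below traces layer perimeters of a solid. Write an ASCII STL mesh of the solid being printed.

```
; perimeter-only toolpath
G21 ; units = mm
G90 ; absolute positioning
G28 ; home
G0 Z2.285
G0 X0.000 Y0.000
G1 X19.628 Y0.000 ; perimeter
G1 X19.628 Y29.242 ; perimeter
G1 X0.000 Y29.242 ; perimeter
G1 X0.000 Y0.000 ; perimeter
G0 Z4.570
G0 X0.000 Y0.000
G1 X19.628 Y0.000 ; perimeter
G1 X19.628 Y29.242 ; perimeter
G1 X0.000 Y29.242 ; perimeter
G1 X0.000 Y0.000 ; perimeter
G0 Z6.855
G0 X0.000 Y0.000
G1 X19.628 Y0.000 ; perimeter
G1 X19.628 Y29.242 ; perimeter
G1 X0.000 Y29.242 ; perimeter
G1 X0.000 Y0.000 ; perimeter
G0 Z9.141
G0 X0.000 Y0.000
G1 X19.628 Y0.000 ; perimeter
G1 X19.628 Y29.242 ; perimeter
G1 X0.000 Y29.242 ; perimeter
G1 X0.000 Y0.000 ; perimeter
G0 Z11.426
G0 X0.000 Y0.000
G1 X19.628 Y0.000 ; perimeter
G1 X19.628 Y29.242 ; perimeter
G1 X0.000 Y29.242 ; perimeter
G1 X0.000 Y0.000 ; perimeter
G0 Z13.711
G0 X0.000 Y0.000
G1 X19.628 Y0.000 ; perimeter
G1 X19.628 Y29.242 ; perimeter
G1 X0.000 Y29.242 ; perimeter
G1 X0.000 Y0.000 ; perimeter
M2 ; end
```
solid part
  facet normal 0.0000 0.0000 -1.0000
    outer loop
      vertex 19.628 29.242 0.000
      vertex 19.628 0.000 0.000
      vertex 0.000 0.000 0.000
    endloop
  endfacet
  facet normal 0.0000 0.0000 -1.0000
    outer loop
      vertex 0.000 29.242 0.000
      vertex 19.628 29.242 0.000
      vertex 0.000 0.000 0.000
    endloop
  endfacet
  facet normal 0.0000 0.0000 1.0000
    outer loop
      vertex 0.000 0.000 13.711
      vertex 19.628 0.000 13.711
      vertex 19.628 29.242 13.711
    endloop
  endfacet
  facet normal 0.0000 0.0000 1.0000
    outer loop
      vertex 0.000 0.000 13.711
      vertex 19.628 29.242 13.711
      vertex 0.000 29.242 13.711
    endloop
  endfacet
  facet normal 0.0000 -1.0000 0.0000
    outer loop
      vertex 0.000 0.000 0.000
      vertex 19.628 0.000 0.000
      vertex 19.628 0.000 13.711
    endloop
  endfacet
  facet normal 0.0000 -1.0000 0.0000
    outer loop
      vertex 0.000 0.000 0.000
      vertex 19.628 0.000 13.711
      vertex 0.000 0.000 13.711
    endloop
  endfacet
  facet normal 0.0000 1.0000 0.0000
    outer loop
      vertex 19.628 29.242 13.711
      vertex 19.628 29.242 0.000
      vertex 0.000 29.242 0.000
    endloop
  endfacet
  facet normal 0.0000 1.0000 0.0000
    outer loop
      vertex 0.000 29.242 13.711
      vertex 19.628 29.242 13.711
      vertex 0.000 29.242 0.000
    endloop
  endfacet
  facet normal -1.0000 0.0000 0.0000
    outer loop
      vertex 0.000 29.242 13.711
      vertex 0.000 29.242 0.000
      vertex 0.000 0.000 0.000
    endloop
  endfacet
  facet normal -1.0000 0.0000 0.0000
    outer loop
      vertex 0.000 0.000 13.711
      vertex 0.000 29.242 13.711
      vertex 0.000 0.000 0.000
    endloop
  endfacet
  facet normal 1.0000 0.0000 0.0000
    outer loop
      vertex 19.628 0.000 0.000
      vertex 19.628 29.242 0.000
      vertex 19.628 29.242 13.711
    endloop
  endfacet
  facet normal 1.0000 0.0000 0.0000
    outer loop
      vertex 19.628 0.000 0.000
      vertex 19.628 29.242 13.711
      vertex 19.628 0.000 13.711
    endloop
  endfacet
endsolid part

The G0 Z moves step by Δz≈2.285 mm. Every layer's G1 loop is the same polygon, so the solid is a straight extrusion of it from z=0 to z≈13.7. Closing with flat bottom and top caps and triangulating gives 12 facets — a rectangular box, roughly 19.6 × 29.2 mm footprint and 13.7 mm tall.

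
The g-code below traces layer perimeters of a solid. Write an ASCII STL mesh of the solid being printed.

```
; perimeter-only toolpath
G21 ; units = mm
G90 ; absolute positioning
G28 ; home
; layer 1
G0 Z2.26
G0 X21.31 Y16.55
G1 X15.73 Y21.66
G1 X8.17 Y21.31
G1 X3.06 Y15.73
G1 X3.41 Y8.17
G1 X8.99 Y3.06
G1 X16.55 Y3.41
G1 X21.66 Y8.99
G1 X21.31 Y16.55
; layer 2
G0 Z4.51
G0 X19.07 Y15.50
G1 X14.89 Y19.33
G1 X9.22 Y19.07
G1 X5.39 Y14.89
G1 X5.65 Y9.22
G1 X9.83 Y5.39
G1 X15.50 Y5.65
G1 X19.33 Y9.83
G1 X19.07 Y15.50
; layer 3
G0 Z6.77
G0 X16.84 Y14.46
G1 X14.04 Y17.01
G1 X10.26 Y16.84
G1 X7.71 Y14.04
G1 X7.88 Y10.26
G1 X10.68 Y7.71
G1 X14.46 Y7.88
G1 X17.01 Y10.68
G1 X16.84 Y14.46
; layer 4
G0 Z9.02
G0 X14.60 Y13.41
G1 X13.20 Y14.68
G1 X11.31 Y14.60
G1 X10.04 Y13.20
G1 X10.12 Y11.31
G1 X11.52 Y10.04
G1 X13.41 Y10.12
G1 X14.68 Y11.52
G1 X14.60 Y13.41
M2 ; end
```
solid part
  facet normal 0.0000 0.0000 -1.0000
    outer loop
      vertex 7.12 23.55 0.00
      vertex 16.57 23.98 0.00
      vertex 23.55 17.60 0.00
    endloop
  endfacet
  facet normal 0.0000 0.0000 -1.0000
    outer loop
      vertex 0.74 16.57 0.00
      vertex 7.12 23.55 0.00
      vertex 23.55 17.60 0.00
    endloop
  endfacet
  facet normal 0.0000 0.0000 -1.0000
    outer loop
      vertex 1.17 7.12 0.00
      vertex 0.74 16.57 0.00
      vertex 23.55 17.60 0.00
    endloop
  endfacet
  facet normal 0.0000 0.0000 -1.0000
    outer loop
      vertex 8.15 0.74 0.00
      vertex 1.17 7.12 0.00
      vertex 23.55 17.60 0.00
    endloop
  endfacet
  facet normal 0.0000 0.0000 -1.0000
    outer loop
      vertex 17.60 1.17 0.00
      vertex 8.15 0.74 0.00
      vertex 23.55 17.60 0.00
    endloop
  endfacet
  facet normal 0.0000 0.0000 -1.0000
    outer loop
      vertex 23.98 8.15 0.00
      vertex 17.60 1.17 0.00
      vertex 23.55 17.60 0.00
    endloop
  endfacet
  facet normal 0.4742 0.5188 0.7114
    outer loop
      vertex 23.55 17.60 0.00
      vertex 16.57 23.98 0.00
      vertex 12.36 12.36 11.28
    endloop
  endfacet
  facet normal -0.0319 0.7021 0.7114
    outer loop
      vertex 16.57 23.98 0.00
      vertex 7.12 23.55 0.00
      vertex 12.36 12.36 11.28
    endloop
  endfacet
  facet normal -0.5188 0.4742 0.7114
    outer loop
      vertex 7.12 23.55 0.00
      vertex 0.74 16.57 0.00
      vertex 12.36 12.36 11.28
    endloop
  endfacet
  facet normal -0.7021 -0.0319 0.7114
    outer loop
      vertex 0.74 16.57 0.00
      vertex 1.17 7.12 0.00
      vertex 12.36 12.36 11.28
    endloop
  endfacet
  facet normal -0.4742 -0.5188 0.7114
    outer loop
      vertex 1.17 7.12 0.00
      vertex 8.15 0.74 0.00
      vertex 12.36 12.36 11.28
    endloop
  endfacet
  facet normal 0.0319 -0.7021 0.7114
    outer loop
      vertex 8.15 0.74 0.00
      vertex 17.60 1.17 0.00
      vertex 12.36 12.36 11.28
    endloop
  endfacet
  facet normal 0.5188 -0.4742 0.7114
    outer loop
      vertex 17.60 1.17 0.00
      vertex 23.98 8.15 0.00
      vertex 12.36 12.36 11.28
    endloop
  endfacet
  facet normal 0.7021 0.0319 0.7114
    outer loop
      vertex 23.98 8.15 0.00
      vertex 23.55 17.60 0.00
      vertex 12.36 12.36 11.28
    endloop
  endfacet
endsolid part

The G0 Z moves step by Δz≈2.26 mm. The G1 loops shrink linearly with z, so the solid tapers from its base footprint up to z≈11.3. Closing with a flat bottom cap and the tapered top and triangulating gives 14 facets — a regular 8-sided pyramid, base circumscribed radius ≈ 12.4 mm, apex at z ≈ 11.3 mm.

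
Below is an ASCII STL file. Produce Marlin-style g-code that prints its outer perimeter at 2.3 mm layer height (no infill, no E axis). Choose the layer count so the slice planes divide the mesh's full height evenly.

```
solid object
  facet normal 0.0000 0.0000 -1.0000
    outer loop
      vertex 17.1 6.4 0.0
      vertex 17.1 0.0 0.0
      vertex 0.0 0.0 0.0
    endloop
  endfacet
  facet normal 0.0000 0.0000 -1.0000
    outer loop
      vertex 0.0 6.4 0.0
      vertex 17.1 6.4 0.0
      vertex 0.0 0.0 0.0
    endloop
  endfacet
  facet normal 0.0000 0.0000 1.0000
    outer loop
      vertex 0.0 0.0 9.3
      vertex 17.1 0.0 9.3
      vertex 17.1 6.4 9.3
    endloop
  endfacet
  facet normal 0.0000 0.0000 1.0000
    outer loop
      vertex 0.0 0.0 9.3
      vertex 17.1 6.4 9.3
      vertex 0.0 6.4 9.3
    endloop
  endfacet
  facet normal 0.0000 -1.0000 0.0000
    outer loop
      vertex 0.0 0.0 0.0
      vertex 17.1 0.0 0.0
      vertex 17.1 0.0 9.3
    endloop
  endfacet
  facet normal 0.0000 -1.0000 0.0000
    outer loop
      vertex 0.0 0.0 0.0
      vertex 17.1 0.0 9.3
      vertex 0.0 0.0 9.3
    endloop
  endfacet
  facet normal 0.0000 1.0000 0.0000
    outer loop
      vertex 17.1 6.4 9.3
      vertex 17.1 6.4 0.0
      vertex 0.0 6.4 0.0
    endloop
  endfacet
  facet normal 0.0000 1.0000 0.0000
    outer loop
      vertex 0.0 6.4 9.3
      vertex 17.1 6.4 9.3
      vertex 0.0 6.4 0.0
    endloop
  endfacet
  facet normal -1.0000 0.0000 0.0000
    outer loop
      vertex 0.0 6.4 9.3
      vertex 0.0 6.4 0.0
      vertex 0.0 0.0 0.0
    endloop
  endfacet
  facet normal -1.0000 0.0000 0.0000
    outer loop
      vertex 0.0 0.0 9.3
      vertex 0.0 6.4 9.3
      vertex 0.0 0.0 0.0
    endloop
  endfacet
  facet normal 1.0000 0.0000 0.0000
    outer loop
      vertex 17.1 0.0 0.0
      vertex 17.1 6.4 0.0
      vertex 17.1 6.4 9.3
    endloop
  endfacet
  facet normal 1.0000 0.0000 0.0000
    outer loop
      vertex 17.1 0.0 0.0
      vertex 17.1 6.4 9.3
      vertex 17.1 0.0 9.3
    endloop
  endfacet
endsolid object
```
; perimeter-only toolpath
G21 ; units = mm
G90 ; absolute positioning
G28 ; home
; layer 1
G0 Z2.3
G0 X0.0 Y0.0
G1 X17.1 Y0.0
G1 X17.1 Y6.4
G1 X0.0 Y6.4
G1 X0.0 Y0.0
; layer 2
G0 Z4.7
G0 X0.0 Y0.0
G1 X17.1 Y0.0
G1 X17.1 Y6.4
G1 X0.0 Y6.4
G1 X0.0 Y0.0
; layer 3
G0 Z7.0
G0 X0.0 Y0.0
G1 X17.1 Y0.0
G1 X17.1 Y6.4
G1 X0.0 Y6.4
G1 X0.0 Y0.0
; layer 4
G0 Z9.3
G0 X0.0 Y0.0
G1 X17.1 Y0.0
G1 X17.1 Y6.4
G1 X0.0 Y6.4
G1 X0.0 Y0.0
M2 ; end

The solid is a rectangular box, roughly 17.1 × 6.4 mm footprint and 9.3 mm tall. Slicing at Δz = 2.3 mm — 4 equal slices spanning the solid's height, so layer i sits at z = i·h/4 — gives 4 non-empty perimeters. Each is a 4-segment closed polygon; G0 lifts to the layer z and rapids to the start vertex, then G1 traces the edges.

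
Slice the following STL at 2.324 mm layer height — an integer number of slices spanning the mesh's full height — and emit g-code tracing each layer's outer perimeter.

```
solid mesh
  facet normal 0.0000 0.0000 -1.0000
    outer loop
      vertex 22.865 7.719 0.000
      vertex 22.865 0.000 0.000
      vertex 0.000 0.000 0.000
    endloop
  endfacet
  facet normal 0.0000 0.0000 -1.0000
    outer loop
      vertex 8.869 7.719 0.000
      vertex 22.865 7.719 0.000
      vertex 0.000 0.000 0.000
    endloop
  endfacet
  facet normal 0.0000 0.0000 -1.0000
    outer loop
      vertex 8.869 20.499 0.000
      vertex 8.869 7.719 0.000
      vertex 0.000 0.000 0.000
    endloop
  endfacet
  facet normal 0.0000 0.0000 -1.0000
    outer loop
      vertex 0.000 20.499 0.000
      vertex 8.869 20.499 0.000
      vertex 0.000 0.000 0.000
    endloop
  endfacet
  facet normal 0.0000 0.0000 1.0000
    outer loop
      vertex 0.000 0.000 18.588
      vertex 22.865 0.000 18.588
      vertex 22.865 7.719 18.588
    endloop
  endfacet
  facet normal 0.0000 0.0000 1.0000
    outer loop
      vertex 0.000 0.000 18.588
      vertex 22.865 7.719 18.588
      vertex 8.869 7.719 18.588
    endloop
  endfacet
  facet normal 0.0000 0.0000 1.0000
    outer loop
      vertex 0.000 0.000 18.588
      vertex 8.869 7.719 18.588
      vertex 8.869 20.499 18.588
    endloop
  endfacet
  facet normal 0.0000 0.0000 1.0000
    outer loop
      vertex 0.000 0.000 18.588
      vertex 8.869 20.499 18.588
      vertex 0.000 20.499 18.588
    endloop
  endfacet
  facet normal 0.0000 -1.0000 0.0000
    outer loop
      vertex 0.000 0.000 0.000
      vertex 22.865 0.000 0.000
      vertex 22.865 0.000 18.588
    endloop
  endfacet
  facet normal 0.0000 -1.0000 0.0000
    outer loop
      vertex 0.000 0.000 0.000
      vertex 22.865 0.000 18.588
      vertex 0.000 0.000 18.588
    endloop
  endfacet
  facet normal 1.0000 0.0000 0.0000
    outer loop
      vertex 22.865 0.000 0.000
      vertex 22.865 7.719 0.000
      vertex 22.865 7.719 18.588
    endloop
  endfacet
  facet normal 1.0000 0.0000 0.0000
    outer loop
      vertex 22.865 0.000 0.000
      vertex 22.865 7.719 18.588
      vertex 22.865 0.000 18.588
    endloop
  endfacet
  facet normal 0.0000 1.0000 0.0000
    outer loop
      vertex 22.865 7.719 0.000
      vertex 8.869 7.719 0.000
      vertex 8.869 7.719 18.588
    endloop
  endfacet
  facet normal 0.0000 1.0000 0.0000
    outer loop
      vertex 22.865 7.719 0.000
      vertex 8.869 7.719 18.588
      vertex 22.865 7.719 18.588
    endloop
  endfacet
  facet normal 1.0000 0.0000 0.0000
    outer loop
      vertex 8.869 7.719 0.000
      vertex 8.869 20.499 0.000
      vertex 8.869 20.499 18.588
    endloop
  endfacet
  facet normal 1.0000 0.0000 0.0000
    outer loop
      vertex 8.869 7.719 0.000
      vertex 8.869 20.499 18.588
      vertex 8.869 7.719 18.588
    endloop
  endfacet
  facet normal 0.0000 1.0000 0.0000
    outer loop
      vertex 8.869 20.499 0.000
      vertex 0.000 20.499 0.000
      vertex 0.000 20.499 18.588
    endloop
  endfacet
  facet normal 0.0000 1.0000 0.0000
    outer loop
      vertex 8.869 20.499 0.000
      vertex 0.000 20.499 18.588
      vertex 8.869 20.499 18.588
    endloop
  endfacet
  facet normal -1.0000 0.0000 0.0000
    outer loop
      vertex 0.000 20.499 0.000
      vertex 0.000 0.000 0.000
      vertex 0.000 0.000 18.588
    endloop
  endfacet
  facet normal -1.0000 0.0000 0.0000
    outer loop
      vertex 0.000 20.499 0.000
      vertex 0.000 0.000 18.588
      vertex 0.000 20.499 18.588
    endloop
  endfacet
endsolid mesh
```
; perimeter-only toolpath
G21 ; units = mm
G90 ; absolute positioning
G28 ; home
; layer 1
G0 Z2.324
G0 X0.000 Y0.000
G1 X22.865 Y0.000
G1 X22.865 Y7.719
G1 X8.869 Y7.719
G1 X8.869 Y20.499
G1 X0.000 Y20.499
G1 X0.000 Y0.000
; layer 2
G0 Z4.647
G0 X0.000 Y0.000
G1 X22.865 Y0.000
G1 X22.865 Y7.719
G1 X8.869 Y7.719
G1 X8.869 Y20.499
G1 X0.000 Y20.499
G1 X0.000 Y0.000
; layer 3
G0 Z6.971
G0 X0.000 Y0.000
G1 X22.865 Y0.000
G1 X22.865 Y7.719
G1 X8.869 Y7.719
G1 X8.869 Y20.499
G1 X0.000 Y20.499
G1 X0.000 Y0.000
; layer 4
G0 Z9.294
G0 X0.000 Y0.000
G1 X22.865 Y0.000
G1 X22.865 Y7.719
G1 X8.869 Y7.719
G1 X8.869 Y20.499
G1 X0.000 Y20.499
G1 X0.000 Y0.000
; layer 5
G0 Z11.617
G0 X0.000 Y0.000
G1 X22.865 Y0.000
G1 X22.865 Y7.719
G1 X8.869 Y7.719
G1 X8.869 Y20.499
G1 X0.000 Y20.499
G1 X0.000 Y0.000
; layer 6
G0 Z13.941
G0 X0.000 Y0.000
G1 X22.865 Y0.000
G1 X22.865 Y7.719
G1 X8.869 Y7.719
G1 X8.869 Y20.499
G1 X0.000 Y20.499
G1 X0.000 Y0.000
; layer 7
G0 Z16.265
G0 X0.000 Y0.000
G1 X22.865 Y0.000
G1 X22.865 Y7.719
G1 X8.869 Y7.719
G1 X8.869 Y20.499
G1 X0.000 Y20.499
G1 X0.000 Y0.000
; layer 8
G0 Z18.588
G0 X0.000 Y0.000
G1 X22.865 Y0.000
G1 X22.865 Y7.719
G1 X8.869 Y7.719
G1 X8.869 Y20.499
G1 X0.000 Y20.499
G1 X0.000 Y0.000
M2 ; end

The solid is an L-shaped prism: outer 22.9 × 20.5 mm, arm thicknesses ≈ 7.72 mm (horizontal) and 8.87 mm (vertical), extruded 18.6 mm in z. Slicing at Δz = 2.324 mm — 8 equal slices spanning the solid's height, so layer i sits at z = i·h/8 — gives 8 non-empty perimeters. Each is a 6-segment closed polygon; G0 lifts to the layer z and rapids to the start vertex, then G1 traces the edges.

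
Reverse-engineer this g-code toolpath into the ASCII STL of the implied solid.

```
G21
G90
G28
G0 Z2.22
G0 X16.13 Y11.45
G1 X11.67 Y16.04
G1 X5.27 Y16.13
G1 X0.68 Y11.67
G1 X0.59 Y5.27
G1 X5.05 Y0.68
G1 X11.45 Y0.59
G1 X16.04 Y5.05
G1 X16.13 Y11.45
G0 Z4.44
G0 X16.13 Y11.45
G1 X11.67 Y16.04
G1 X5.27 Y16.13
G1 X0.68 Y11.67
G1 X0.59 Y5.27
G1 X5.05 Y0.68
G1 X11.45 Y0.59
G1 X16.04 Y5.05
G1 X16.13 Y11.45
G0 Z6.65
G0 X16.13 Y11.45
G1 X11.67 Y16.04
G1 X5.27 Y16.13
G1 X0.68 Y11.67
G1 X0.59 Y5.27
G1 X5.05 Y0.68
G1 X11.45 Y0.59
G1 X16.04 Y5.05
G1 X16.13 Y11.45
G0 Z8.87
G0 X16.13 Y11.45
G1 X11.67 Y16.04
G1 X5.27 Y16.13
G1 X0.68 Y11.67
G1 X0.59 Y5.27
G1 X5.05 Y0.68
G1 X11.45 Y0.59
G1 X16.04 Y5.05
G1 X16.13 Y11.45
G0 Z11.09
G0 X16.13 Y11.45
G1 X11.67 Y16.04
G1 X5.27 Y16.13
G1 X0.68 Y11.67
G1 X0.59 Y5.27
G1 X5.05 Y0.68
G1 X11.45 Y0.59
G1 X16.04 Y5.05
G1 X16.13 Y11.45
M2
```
solid part
  facet normal 0.0000 0.0000 -1.0000
    outer loop
      vertex 5.27 16.13 0.00
      vertex 11.67 16.04 0.00
      vertex 16.13 11.45 0.00
    endloop
  endfacet
  facet normal 0.0000 0.0000 -1.0000
    outer loop
      vertex 0.68 11.67 0.00
      vertex 5.27 16.13 0.00
      vertex 16.13 11.45 0.00
    endloop
  endfacet
  facet normal 0.0000 0.0000 -1.0000
    outer loop
      vertex 0.59 5.27 0.00
      vertex 0.68 11.67 0.00
      vertex 16.13 11.45 0.00
    endloop
  endfacet
  facet normal 0.0000 0.0000 -1.0000
    outer loop
      vertex 5.05 0.68 0.00
      vertex 0.59 5.27 0.00
      vertex 16.13 11.45 0.00
    endloop
  endfacet
  facet normal 0.0000 0.0000 -1.0000
    outer loop
      vertex 11.45 0.59 0.00
      vertex 5.05 0.68 0.00
      vertex 16.13 11.45 0.00
    endloop
  endfacet
  facet normal 0.0000 0.0000 -1.0000
    outer loop
      vertex 16.04 5.05 0.00
      vertex 11.45 0.59 0.00
      vertex 16.13 11.45 0.00
    endloop
  endfacet
  facet normal 0.0000 0.0000 1.0000
    outer loop
      vertex 16.13 11.45 11.09
      vertex 11.67 16.04 11.09
      vertex 5.27 16.13 11.09
    endloop
  endfacet
  facet normal 0.0000 0.0000 1.0000
    outer loop
      vertex 16.13 11.45 11.09
      vertex 5.27 16.13 11.09
      vertex 0.68 11.67 11.09
    endloop
  endfacet
  facet normal 0.0000 0.0000 1.0000
    outer loop
      vertex 16.13 11.45 11.09
      vertex 0.68 11.67 11.09
      vertex 0.59 5.27 11.09
    endloop
  endfacet
  facet normal 0.0000 0.0000 1.0000
    outer loop
      vertex 16.13 11.45 11.09
      vertex 0.59 5.27 11.09
      vertex 5.05 0.68 11.09
    endloop
  endfacet
  facet normal 0.0000 0.0000 1.0000
    outer loop
      vertex 16.13 11.45 11.09
      vertex 5.05 0.68 11.09
      vertex 11.45 0.59 11.09
    endloop
  endfacet
  facet normal 0.0000 0.0000 1.0000
    outer loop
      vertex 16.13 11.45 11.09
      vertex 11.45 0.59 11.09
      vertex 16.04 5.05 11.09
    endloop
  endfacet
  facet normal 0.7172 0.6969 0.0000
    outer loop
      vertex 16.13 11.45 0.00
      vertex 11.67 16.04 0.00
      vertex 11.67 16.04 11.09
    endloop
  endfacet
  facet normal 0.7172 0.6969 0.0000
    outer loop
      vertex 16.13 11.45 0.00
      vertex 11.67 16.04 11.09
      vertex 16.13 11.45 11.09
    endloop
  endfacet
  facet normal 0.0141 0.9999 0.0000
    outer loop
      vertex 11.67 16.04 0.00
      vertex 5.27 16.13 0.00
      vertex 5.27 16.13 11.09
    endloop
  endfacet
  facet normal 0.0141 0.9999 0.0000
    outer loop
      vertex 11.67 16.04 0.00
      vertex 5.27 16.13 11.09
      vertex 11.67 16.04 11.09
    endloop
  endfacet
  facet normal -0.6969 0.7172 0.0000
    outer loop
      vertex 5.27 16.13 0.00
      vertex 0.68 11.67 0.00
      vertex 0.68 11.67 11.09
    endloop
  endfacet
  facet normal -0.6969 0.7172 0.0000
    outer loop
      vertex 5.27 16.13 0.00
      vertex 0.68 11.67 11.09
      vertex 5.27 16.13 11.09
    endloop
  endfacet
  facet normal -0.9999 0.0141 0.0000
    outer loop
      vertex 0.68 11.67 0.00
      vertex 0.59 5.27 0.00
      vertex 0.59 5.27 11.09
    endloop
  endfacet
  facet normal -0.9999 0.0141 0.0000
    outer loop
      vertex 0.68 11.67 0.00
      vertex 0.59 5.27 11.09
      vertex 0.68 11.67 11.09
    endloop
  endfacet
  facet normal -0.7172 -0.6969 0.0000
    outer loop
      vertex 0.59 5.27 0.00
      vertex 5.05 0.68 0.00
      vertex 5.05 0.68 11.09
    endloop
  endfacet
  facet normal -0.7172 -0.6969 0.0000
    outer loop
      vertex 0.59 5.27 0.00
      vertex 5.05 0.68 11.09
      vertex 0.59 5.27 11.09
    endloop
  endfacet
  facet normal -0.0141 -0.9999 0.0000
    outer loop
      vertex 5.05 0.68 0.00
      vertex 11.45 0.59 0.00
      vertex 11.45 0.59 11.09
    endloop
  endfacet
  facet normal -0.0141 -0.9999 0.0000
    outer loop
      vertex 5.05 0.68 0.00
      vertex 11.45 0.59 11.09
      vertex 5.05 0.68 11.09
    endloop
  endfacet
  facet normal 0.6969 -0.7172 0.0000
    outer loop
      vertex 11.45 0.59 0.00
      vertex 16.04 5.05 0.00
      vertex 16.04 5.05 11.09
    endloop
  endfacet
  facet normal 0.6969 -0.7172 0.0000
    outer loop
      vertex 11.45 0.59 0.00
      vertex 16.04 5.05 11.09
      vertex 11.45 0.59 11.09
    endloop
  endfacet
  facet normal 0.9999 -0.0141 0.0000
    outer loop
      vertex 16.04 5.05 0.00
      vertex 16.13 11.45 0.00
      vertex 16.13 11.45 11.09
    endloop
  endfacet
  facet normal 0.9999 -0.0141 0.0000
    outer loop
      vertex 16.04 5.05 0.00
      vertex 16.13 11.45 11.09
      vertex 16.04 5.05 11.09
    endloop
  endfacet
endsolid part

The G0 Z moves step by Δz≈2.22 mm. Every layer's G1 loop is the same polygon, so the solid is a straight extrusion of it from z=0 to z≈11.1. Closing with flat bottom and top caps and triangulating gives 28 facets — a regular 8-sided prism (a cylinder approximated with 8 flat sides), circumscribed radius ≈ 8.36 mm, height ≈ 11.1 mm.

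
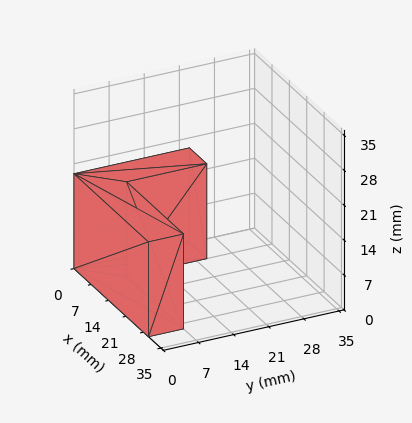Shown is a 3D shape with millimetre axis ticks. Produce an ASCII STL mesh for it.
Reading the render: the shape is an L-shaped prism: outer 30 × 23 mm, arm thicknesses ≈ 7 mm (horizontal) and 7 mm (vertical), extruded 19 mm in z (dimensions read to the nearest mm from the axis ticks). For the STL, each face is triangulated and given an outward normal.

solid part
  facet normal 0.0000 0.0000 -1.0000
    outer loop
      vertex 30.0 7.0 0.0
      vertex 30.0 0.0 0.0
      vertex 0.0 0.0 0.0
    endloop
  endfacet
  facet normal 0.0000 0.0000 -1.0000
    outer loop
      vertex 7.0 7.0 0.0
      vertex 30.0 7.0 0.0
      vertex 0.0 0.0 0.0
    endloop
  endfacet
  facet normal 0.0000 0.0000 -1.0000
    outer loop
      vertex 7.0 23.0 0.0
      vertex 7.0 7.0 0.0
      vertex 0.0 0.0 0.0
    endloop
  endfacet
  facet normal 0.0000 0.0000 -1.0000
    outer loop
      vertex 0.0 23.0 0.0
      vertex 7.0 23.0 0.0
      vertex 0.0 0.0 0.0
    endloop
  endfacet
  facet normal 0.0000 0.0000 1.0000
    outer loop
      vertex 0.0 0.0 19.0
      vertex 30.0 0.0 19.0
      vertex 30.0 7.0 19.0
    endloop
  endfacet
  facet normal 0.0000 0.0000 1.0000
    outer loop
      vertex 0.0 0.0 19.0
      vertex 30.0 7.0 19.0
      vertex 7.0 7.0 19.0
    endloop
  endfacet
  facet normal 0.0000 0.0000 1.0000
    outer loop
      vertex 0.0 0.0 19.0
      vertex 7.0 7.0 19.0
      vertex 7.0 23.0 19.0
    endloop
  endfacet
  facet normal 0.0000 0.0000 1.0000
    outer loop
      vertex 0.0 0.0 19.0
      vertex 7.0 23.0 19.0
      vertex 0.0 23.0 19.0
    endloop
  endfacet
  facet normal 0.0000 -1.0000 0.0000
    outer loop
      vertex 0.0 0.0 0.0
      vertex 30.0 0.0 0.0
      vertex 30.0 0.0 19.0
    endloop
  endfacet
  facet normal 0.0000 -1.0000 0.0000
    outer loop
      vertex 0.0 0.0 0.0
      vertex 30.0 0.0 19.0
      vertex 0.0 0.0 19.0
    endloop
  endfacet
  facet normal 1.0000 0.0000 0.0000
    outer loop
      vertex 30.0 0.0 0.0
      vertex 30.0 7.0 0.0
      vertex 30.0 7.0 19.0
    endloop
  endfacet
  facet normal 1.0000 0.0000 0.0000
    outer loop
      vertex 30.0 0.0 0.0
      vertex 30.0 7.0 19.0
      vertex 30.0 0.0 19.0
    endloop
  endfacet
  facet normal 0.0000 1.0000 0.0000
    outer loop
      vertex 30.0 7.0 0.0
      vertex 7.0 7.0 0.0
      vertex 7.0 7.0 19.0
    endloop
  endfacet
  facet normal 0.0000 1.0000 0.0000
    outer loop
      vertex 30.0 7.0 0.0
      vertex 7.0 7.0 19.0
      vertex 30.0 7.0 19.0
    endloop
  endfacet
  facet normal 1.0000 0.0000 0.0000
    outer loop
      vertex 7.0 7.0 0.0
      vertex 7.0 23.0 0.0
      vertex 7.0 23.0 19.0
    endloop
  endfacet
  facet normal 1.0000 0.0000 0.0000
    outer loop
      vertex 7.0 7.0 0.0
      vertex 7.0 23.0 19.0
      vertex 7.0 7.0 19.0
    endloop
  endfacet
  facet normal 0.0000 1.0000 0.0000
    outer loop
      vertex 7.0 23.0 0.0
      vertex 0.0 23.0 0.0
      vertex 0.0 23.0 19.0
    endloop
  endfacet
  facet normal 0.0000 1.0000 0.0000
    outer loop
      vertex 7.0 23.0 0.0
      vertex 0.0 23.0 19.0
      vertex 7.0 23.0 19.0
    endloop
  endfacet
  facet normal -1.0000 0.0000 0.0000
    outer loop
      vertex 0.0 23.0 0.0
      vertex 0.0 0.0 0.0
      vertex 0.0 0.0 19.0
    endloop
  endfacet
  facet normal -1.0000 0.0000 0.0000
    outer loop
      vertex 0.0 23.0 0.0
      vertex 0.0 0.0 19.0
      vertex 0.0 23.0 19.0
    endloop
  endfacet
endsolid part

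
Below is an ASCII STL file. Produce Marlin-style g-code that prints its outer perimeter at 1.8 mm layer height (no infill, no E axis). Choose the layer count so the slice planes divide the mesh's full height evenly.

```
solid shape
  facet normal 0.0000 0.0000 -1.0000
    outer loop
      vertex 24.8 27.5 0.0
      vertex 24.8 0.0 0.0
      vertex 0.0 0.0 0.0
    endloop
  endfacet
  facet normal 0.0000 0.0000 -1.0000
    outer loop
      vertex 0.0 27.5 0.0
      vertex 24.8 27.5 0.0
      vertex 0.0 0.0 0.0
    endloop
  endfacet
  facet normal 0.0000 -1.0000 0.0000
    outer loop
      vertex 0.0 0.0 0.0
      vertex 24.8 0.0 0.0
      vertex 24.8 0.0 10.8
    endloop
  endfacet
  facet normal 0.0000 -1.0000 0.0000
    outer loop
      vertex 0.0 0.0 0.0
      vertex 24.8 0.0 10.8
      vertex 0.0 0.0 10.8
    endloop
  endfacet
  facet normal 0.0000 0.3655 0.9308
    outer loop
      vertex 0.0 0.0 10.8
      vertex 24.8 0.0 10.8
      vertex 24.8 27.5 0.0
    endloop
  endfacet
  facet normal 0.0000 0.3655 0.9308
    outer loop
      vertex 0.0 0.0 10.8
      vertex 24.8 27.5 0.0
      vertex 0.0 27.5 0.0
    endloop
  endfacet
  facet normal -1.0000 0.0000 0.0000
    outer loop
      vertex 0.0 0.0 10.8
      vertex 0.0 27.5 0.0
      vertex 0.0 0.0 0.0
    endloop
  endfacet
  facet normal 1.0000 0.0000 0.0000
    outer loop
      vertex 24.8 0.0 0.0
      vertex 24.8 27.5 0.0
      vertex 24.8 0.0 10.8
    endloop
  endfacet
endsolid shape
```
; perimeter-only toolpath
G21 ; units = mm
G90 ; absolute positioning
G28 ; home
; layer 1
G0 Z1.8
G0 X0.0 Y0.0
G1 X24.8 Y0.0
G1 X24.8 Y22.9
G1 X0.0 Y22.9
G1 X0.0 Y0.0
; layer 2
G0 Z3.6
G0 X0.0 Y0.0
G1 X24.8 Y0.0
G1 X24.8 Y18.3
G1 X0.0 Y18.3
G1 X0.0 Y0.0
; layer 3
G0 Z5.4
G0 X0.0 Y0.0
G1 X24.8 Y0.0
G1 X24.8 Y13.8
G1 X0.0 Y13.8
G1 X0.0 Y0.0
; layer 4
G0 Z7.2
G0 X0.0 Y0.0
G1 X24.8 Y0.0
G1 X24.8 Y9.2
G1 X0.0 Y9.2
G1 X0.0 Y0.0
; layer 5
G0 Z9.0
G0 X0.0 Y0.0
G1 X24.8 Y0.0
G1 X24.8 Y4.6
G1 X0.0 Y4.6
G1 X0.0 Y0.0
M2 ; end

The solid is a wedge (ramp): 24.8 × 27.5 mm base, rising to 10.8 mm along the y=0 edge and sloping linearly to z=0 at y=27.5. Slicing at Δz = 1.8 mm — 6 equal slices spanning the solid's height, so layer i sits at z = i·h/6 — gives 5 non-empty perimeters. Each is a 4-segment closed polygon; G0 lifts to the layer z and rapids to the start vertex, then G1 traces the edges. The cross-section shrinks linearly with z (the slice at the apex is degenerate and omitted).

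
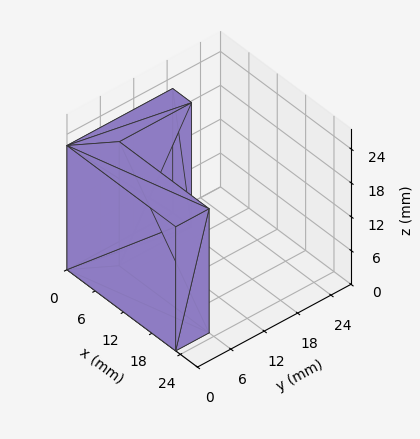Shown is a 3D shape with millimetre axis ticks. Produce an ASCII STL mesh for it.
Reading the render: the shape is an L-shaped prism: outer 23 × 19 mm, arm thicknesses ≈ 6 mm (horizontal) and 4 mm (vertical), extruded 22 mm in z (dimensions read to the nearest mm from the axis ticks). For the STL, each face is triangulated and given an outward normal.

solid part
  facet normal 0.0000 0.0000 -1.0000
    outer loop
      vertex 23.00 6.00 0.00
      vertex 23.00 0.00 0.00
      vertex 0.00 0.00 0.00
    endloop
  endfacet
  facet normal 0.0000 0.0000 -1.0000
    outer loop
      vertex 4.00 6.00 0.00
      vertex 23.00 6.00 0.00
      vertex 0.00 0.00 0.00
    endloop
  endfacet
  facet normal 0.0000 0.0000 -1.0000
    outer loop
      vertex 4.00 19.00 0.00
      vertex 4.00 6.00 0.00
      vertex 0.00 0.00 0.00
    endloop
  endfacet
  facet normal 0.0000 0.0000 -1.0000
    outer loop
      vertex 0.00 19.00 0.00
      vertex 4.00 19.00 0.00
      vertex 0.00 0.00 0.00
    endloop
  endfacet
  facet normal 0.0000 0.0000 1.0000
    outer loop
      vertex 0.00 0.00 22.00
      vertex 23.00 0.00 22.00
      vertex 23.00 6.00 22.00
    endloop
  endfacet
  facet normal 0.0000 0.0000 1.0000
    outer loop
      vertex 0.00 0.00 22.00
      vertex 23.00 6.00 22.00
      vertex 4.00 6.00 22.00
    endloop
  endfacet
  facet normal 0.0000 0.0000 1.0000
    outer loop
      vertex 0.00 0.00 22.00
      vertex 4.00 6.00 22.00
      vertex 4.00 19.00 22.00
    endloop
  endfacet
  facet normal 0.0000 0.0000 1.0000
    outer loop
      vertex 0.00 0.00 22.00
      vertex 4.00 19.00 22.00
      vertex 0.00 19.00 22.00
    endloop
  endfacet
  facet normal 0.0000 -1.0000 0.0000
    outer loop
      vertex 0.00 0.00 0.00
      vertex 23.00 0.00 0.00
      vertex 23.00 0.00 22.00
    endloop
  endfacet
  facet normal 0.0000 -1.0000 0.0000
    outer loop
      vertex 0.00 0.00 0.00
      vertex 23.00 0.00 22.00
      vertex 0.00 0.00 22.00
    endloop
  endfacet
  facet normal 1.0000 0.0000 0.0000
    outer loop
      vertex 23.00 0.00 0.00
      vertex 23.00 6.00 0.00
      vertex 23.00 6.00 22.00
    endloop
  endfacet
  facet normal 1.0000 0.0000 0.0000
    outer loop
      vertex 23.00 0.00 0.00
      vertex 23.00 6.00 22.00
      vertex 23.00 0.00 22.00
    endloop
  endfacet
  facet normal 0.0000 1.0000 0.0000
    outer loop
      vertex 23.00 6.00 0.00
      vertex 4.00 6.00 0.00
      vertex 4.00 6.00 22.00
    endloop
  endfacet
  facet normal 0.0000 1.0000 0.0000
    outer loop
      vertex 23.00 6.00 0.00
      vertex 4.00 6.00 22.00
      vertex 23.00 6.00 22.00
    endloop
  endfacet
  facet normal 1.0000 0.0000 0.0000
    outer loop
      vertex 4.00 6.00 0.00
      vertex 4.00 19.00 0.00
      vertex 4.00 19.00 22.00
    endloop
  endfacet
  facet normal 1.0000 0.0000 0.0000
    outer loop
      vertex 4.00 6.00 0.00
      vertex 4.00 19.00 22.00
      vertex 4.00 6.00 22.00
    endloop
  endfacet
  facet normal 0.0000 1.0000 0.0000
    outer loop
      vertex 4.00 19.00 0.00
      vertex 0.00 19.00 0.00
      vertex 0.00 19.00 22.00
    endloop
  endfacet
  facet normal 0.0000 1.0000 0.0000
    outer loop
      vertex 4.00 19.00 0.00
      vertex 0.00 19.00 22.00
      vertex 4.00 19.00 22.00
    endloop
  endfacet
  facet normal -1.0000 0.0000 0.0000
    outer loop
      vertex 0.00 19.00 0.00
      vertex 0.00 0.00 0.00
      vertex 0.00 0.00 22.00
    endloop
  endfacet
  facet normal -1.0000 0.0000 0.0000
    outer loop
      vertex 0.00 19.00 0.00
      vertex 0.00 0.00 22.00
      vertex 0.00 19.00 22.00
    endloop
  endfacet
endsolid part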